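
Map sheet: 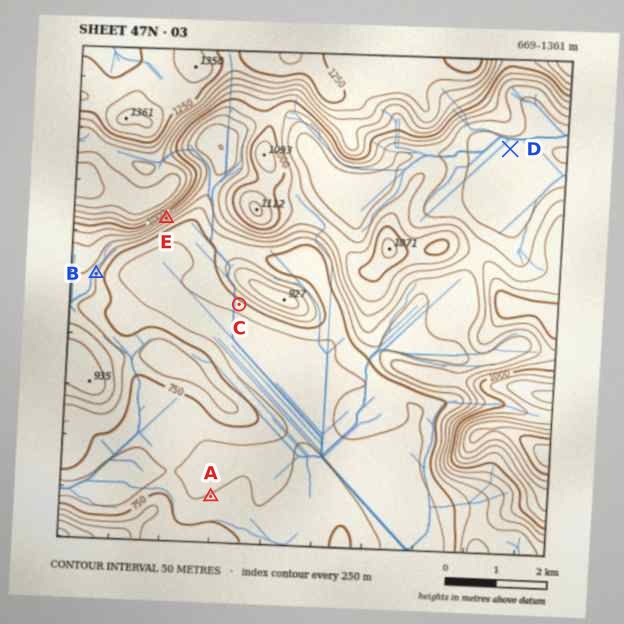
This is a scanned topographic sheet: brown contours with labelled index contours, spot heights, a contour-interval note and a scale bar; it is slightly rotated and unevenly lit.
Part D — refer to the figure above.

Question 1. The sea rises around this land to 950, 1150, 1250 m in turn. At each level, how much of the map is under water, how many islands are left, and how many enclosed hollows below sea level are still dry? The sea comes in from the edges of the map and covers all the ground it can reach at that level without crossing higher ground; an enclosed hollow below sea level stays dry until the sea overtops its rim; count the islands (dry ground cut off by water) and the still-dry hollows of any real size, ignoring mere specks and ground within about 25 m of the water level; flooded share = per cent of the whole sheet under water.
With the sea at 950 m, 72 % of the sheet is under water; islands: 1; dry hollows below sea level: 0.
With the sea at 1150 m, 87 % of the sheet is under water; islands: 0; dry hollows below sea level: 0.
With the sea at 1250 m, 95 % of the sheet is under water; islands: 0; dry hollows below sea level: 0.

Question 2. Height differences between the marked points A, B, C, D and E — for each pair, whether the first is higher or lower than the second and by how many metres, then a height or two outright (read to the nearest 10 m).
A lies lower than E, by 190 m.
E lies higher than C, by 170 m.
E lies higher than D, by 120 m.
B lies higher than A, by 100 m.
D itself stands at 770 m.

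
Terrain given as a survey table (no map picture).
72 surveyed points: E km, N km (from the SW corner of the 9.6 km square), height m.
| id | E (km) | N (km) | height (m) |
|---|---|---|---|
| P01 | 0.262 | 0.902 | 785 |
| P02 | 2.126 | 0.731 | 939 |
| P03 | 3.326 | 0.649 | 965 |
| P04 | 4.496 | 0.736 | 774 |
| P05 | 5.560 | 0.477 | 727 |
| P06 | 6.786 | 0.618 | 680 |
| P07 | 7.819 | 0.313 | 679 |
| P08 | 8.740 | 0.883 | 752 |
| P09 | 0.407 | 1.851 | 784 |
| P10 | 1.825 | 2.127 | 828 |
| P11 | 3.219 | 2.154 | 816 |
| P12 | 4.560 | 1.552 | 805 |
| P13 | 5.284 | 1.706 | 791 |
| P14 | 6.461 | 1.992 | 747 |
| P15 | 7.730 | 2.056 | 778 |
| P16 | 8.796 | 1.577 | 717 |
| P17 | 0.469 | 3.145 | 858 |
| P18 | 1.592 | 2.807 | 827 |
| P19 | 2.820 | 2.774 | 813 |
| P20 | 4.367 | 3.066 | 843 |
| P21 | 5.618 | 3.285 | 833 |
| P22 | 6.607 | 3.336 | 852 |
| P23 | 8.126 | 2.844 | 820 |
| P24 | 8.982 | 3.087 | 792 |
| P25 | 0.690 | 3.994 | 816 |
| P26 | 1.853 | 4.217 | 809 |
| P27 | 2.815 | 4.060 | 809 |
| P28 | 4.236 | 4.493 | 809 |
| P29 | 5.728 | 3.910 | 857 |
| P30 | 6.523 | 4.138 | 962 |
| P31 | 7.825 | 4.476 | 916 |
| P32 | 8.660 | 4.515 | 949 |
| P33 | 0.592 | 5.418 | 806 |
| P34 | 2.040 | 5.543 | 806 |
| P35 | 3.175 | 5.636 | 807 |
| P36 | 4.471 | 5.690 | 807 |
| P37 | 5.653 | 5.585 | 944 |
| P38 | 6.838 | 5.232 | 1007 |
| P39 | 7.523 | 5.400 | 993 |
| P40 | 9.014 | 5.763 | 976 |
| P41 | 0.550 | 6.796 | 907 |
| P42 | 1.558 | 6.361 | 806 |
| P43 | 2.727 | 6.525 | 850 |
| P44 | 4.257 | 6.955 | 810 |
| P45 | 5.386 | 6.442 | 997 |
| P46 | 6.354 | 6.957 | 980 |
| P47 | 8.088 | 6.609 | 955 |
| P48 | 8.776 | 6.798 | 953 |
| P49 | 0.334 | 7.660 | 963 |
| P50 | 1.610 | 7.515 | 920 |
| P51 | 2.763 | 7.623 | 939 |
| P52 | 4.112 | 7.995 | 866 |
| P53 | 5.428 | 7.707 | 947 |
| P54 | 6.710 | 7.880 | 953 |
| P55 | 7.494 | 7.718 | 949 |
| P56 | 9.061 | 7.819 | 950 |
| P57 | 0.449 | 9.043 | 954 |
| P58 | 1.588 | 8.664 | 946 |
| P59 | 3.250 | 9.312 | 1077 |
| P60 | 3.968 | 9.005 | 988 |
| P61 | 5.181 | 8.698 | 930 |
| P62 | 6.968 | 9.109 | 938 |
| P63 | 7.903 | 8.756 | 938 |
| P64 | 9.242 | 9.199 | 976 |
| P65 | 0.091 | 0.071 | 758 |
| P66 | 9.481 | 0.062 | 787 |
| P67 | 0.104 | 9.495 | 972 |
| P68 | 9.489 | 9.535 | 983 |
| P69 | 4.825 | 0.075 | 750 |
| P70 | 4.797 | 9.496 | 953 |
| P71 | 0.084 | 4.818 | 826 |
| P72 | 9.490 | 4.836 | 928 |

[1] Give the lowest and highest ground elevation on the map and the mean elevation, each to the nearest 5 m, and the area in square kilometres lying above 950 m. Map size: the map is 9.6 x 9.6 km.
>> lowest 680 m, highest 1080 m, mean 875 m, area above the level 22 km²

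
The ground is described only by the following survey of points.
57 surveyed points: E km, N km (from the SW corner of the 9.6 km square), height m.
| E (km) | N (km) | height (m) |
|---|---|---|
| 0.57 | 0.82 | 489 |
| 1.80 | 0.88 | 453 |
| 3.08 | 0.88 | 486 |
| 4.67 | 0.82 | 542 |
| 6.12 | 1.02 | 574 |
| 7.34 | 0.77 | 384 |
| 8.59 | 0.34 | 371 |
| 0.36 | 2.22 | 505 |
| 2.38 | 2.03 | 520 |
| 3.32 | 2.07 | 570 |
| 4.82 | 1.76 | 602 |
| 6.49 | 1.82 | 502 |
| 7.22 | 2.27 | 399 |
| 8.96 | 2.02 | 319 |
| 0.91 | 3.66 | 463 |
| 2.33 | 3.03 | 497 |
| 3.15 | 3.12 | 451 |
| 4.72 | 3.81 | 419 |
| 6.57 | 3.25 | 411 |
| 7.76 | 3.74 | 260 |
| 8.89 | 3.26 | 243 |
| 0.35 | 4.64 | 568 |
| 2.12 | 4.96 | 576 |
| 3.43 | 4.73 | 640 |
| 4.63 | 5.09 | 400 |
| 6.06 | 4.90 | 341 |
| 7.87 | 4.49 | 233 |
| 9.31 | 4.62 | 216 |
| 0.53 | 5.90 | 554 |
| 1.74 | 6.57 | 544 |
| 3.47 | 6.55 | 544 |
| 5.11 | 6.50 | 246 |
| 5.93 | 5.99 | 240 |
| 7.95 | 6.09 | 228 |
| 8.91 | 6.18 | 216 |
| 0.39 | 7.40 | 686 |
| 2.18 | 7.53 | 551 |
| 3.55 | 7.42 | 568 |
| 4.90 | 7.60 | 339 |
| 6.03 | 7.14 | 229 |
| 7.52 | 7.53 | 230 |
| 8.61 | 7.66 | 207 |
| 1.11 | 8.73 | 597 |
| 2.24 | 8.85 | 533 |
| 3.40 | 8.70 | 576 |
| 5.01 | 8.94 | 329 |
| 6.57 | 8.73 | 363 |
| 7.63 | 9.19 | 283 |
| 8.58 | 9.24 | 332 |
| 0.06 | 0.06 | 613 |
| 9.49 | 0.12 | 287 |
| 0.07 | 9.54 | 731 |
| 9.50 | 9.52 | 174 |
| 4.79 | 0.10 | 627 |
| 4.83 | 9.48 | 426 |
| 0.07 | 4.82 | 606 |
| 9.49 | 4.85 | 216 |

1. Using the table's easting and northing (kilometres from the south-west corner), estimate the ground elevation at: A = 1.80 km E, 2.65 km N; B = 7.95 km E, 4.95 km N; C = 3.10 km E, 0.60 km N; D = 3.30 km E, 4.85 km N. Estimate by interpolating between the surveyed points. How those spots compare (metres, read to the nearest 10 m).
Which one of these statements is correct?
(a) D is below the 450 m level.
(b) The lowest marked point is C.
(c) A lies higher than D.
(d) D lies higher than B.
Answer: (d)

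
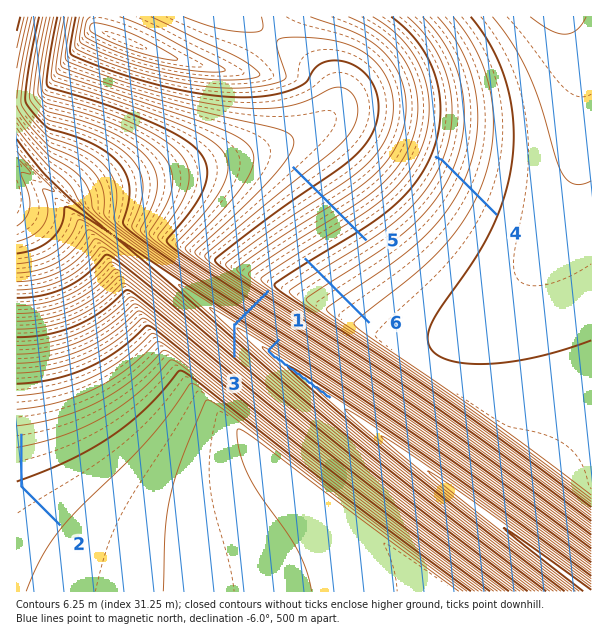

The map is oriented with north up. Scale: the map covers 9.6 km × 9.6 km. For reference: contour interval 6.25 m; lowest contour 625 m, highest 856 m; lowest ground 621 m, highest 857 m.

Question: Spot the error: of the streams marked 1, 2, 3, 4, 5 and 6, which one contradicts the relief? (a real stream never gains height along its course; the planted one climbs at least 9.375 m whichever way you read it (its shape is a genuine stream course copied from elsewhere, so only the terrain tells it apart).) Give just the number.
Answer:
3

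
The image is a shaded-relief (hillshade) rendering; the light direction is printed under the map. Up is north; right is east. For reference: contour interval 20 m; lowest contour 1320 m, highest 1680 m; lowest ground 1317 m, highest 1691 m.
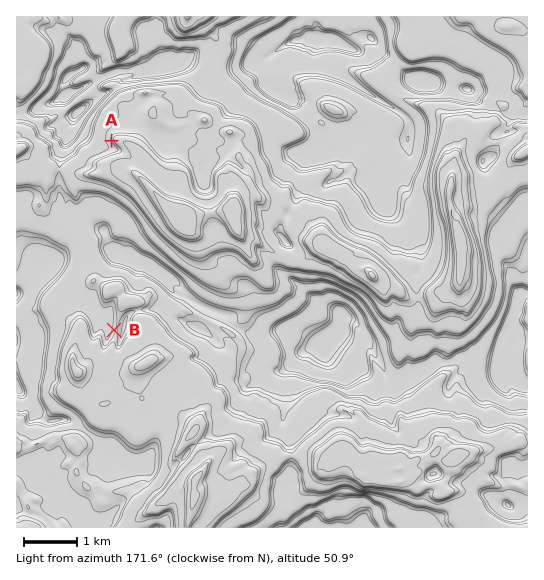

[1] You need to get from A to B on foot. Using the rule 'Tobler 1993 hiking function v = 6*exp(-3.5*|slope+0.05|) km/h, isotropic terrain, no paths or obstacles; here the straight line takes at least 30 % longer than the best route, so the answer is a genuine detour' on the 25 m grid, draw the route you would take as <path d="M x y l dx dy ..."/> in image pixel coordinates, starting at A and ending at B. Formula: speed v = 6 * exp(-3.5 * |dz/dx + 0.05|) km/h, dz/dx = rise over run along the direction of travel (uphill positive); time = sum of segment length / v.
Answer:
<path d="M111 141l-1 2-3 2-10 10-3 2-3 2-2 3-2 3-6 6-2 3 0 28 2 3 0 8 1 2 0 40 4 8 0 19 3 5 5 6 8 16 9 9 3 5 0 7"/>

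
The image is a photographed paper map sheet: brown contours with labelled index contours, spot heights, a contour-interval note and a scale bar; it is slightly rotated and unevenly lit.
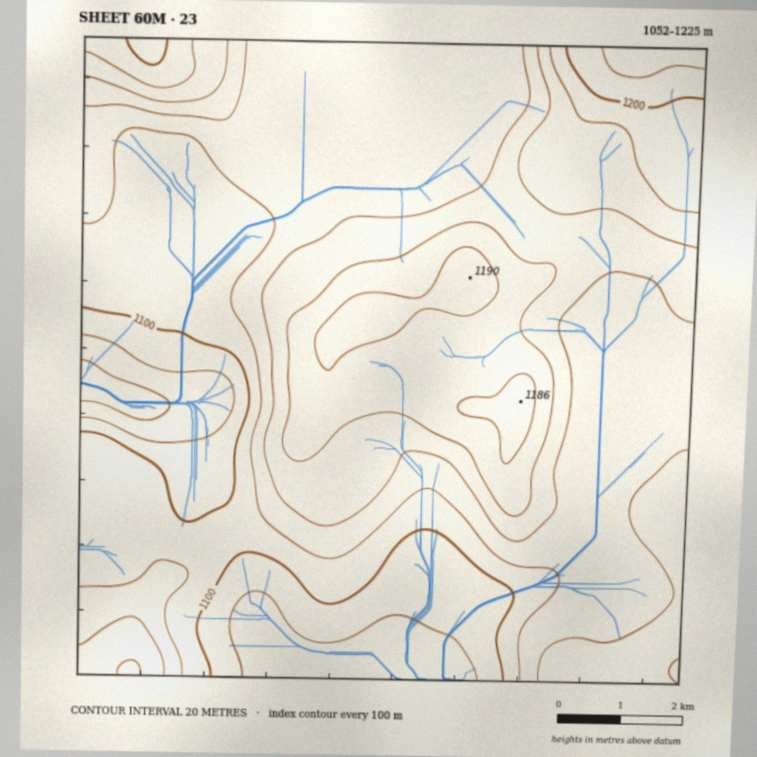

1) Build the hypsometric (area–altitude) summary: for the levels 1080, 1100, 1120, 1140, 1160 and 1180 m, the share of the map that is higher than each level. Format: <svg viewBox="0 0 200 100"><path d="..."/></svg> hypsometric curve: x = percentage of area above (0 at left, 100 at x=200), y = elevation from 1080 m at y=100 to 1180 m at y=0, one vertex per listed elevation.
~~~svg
<svg viewBox="0 0 200 100"><path d="M187 100l-17-20-33-20-59-20-34-20-28-20"/></svg>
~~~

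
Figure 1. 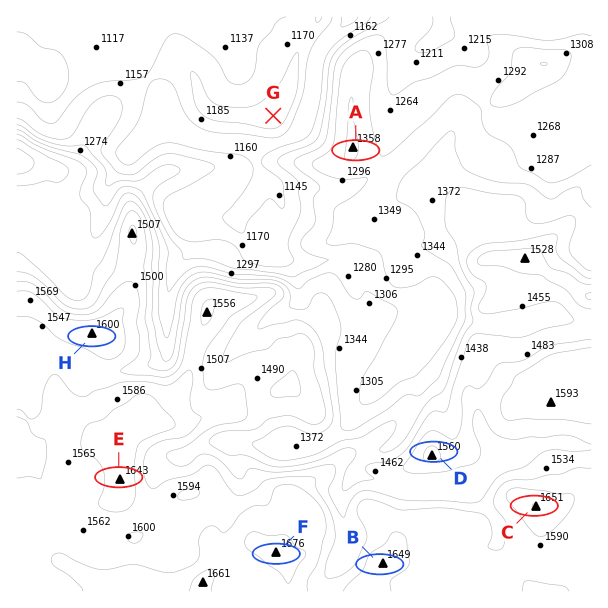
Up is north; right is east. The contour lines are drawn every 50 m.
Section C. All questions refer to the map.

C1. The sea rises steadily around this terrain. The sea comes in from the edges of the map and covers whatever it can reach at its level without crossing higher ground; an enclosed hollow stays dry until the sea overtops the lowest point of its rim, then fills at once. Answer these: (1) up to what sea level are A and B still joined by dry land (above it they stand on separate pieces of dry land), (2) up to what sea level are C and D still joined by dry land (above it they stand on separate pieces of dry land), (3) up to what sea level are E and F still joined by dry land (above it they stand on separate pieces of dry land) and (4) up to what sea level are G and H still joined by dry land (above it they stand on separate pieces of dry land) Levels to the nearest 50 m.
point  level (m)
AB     1300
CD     1500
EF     1600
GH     1150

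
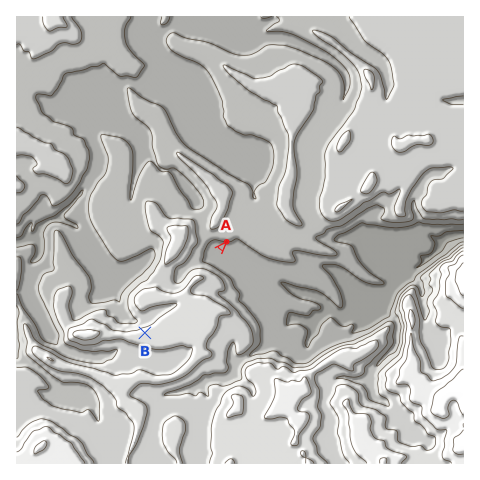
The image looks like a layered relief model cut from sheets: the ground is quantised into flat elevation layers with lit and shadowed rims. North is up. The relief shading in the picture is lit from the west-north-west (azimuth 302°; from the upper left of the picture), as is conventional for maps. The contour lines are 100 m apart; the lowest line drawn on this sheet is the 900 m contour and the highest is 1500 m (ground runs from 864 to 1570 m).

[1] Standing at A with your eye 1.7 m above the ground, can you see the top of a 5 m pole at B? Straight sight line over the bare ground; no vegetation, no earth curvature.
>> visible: false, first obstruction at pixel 204 267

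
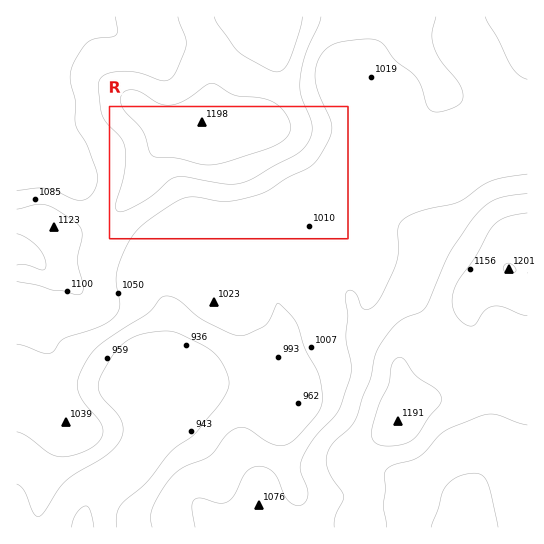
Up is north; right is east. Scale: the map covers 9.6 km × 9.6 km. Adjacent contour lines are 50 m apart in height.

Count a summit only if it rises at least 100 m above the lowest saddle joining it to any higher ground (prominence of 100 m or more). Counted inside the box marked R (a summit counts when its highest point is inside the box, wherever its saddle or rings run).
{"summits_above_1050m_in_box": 1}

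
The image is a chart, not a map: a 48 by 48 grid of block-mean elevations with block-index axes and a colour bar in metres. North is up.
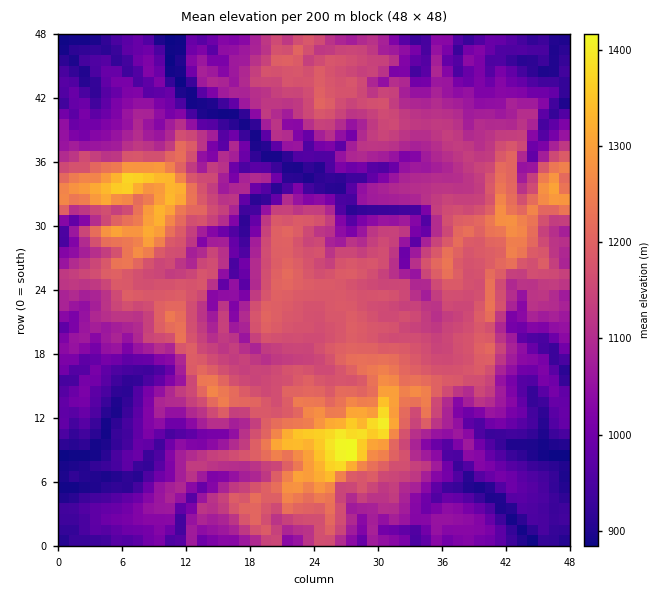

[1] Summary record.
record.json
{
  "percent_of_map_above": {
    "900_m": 96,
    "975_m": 80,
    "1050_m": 63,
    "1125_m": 43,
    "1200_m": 14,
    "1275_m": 5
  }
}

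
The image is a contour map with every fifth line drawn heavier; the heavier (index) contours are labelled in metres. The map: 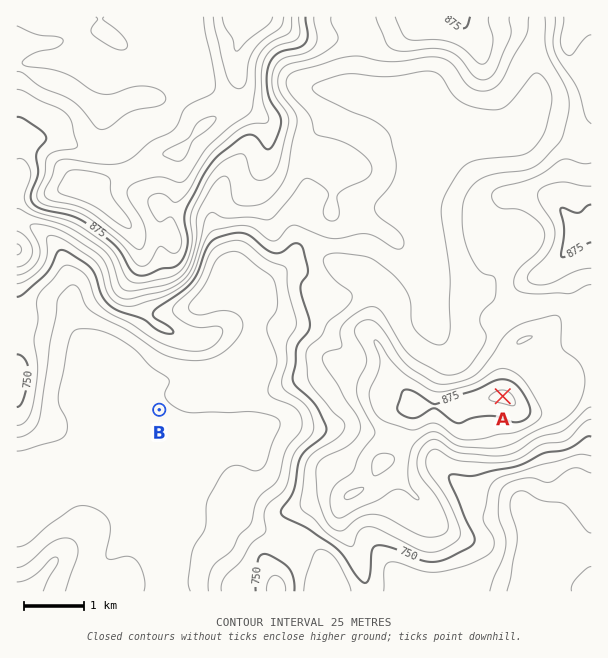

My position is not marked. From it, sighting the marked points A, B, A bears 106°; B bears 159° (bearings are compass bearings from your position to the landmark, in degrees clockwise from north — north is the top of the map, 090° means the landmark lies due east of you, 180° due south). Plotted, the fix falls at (111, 284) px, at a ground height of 800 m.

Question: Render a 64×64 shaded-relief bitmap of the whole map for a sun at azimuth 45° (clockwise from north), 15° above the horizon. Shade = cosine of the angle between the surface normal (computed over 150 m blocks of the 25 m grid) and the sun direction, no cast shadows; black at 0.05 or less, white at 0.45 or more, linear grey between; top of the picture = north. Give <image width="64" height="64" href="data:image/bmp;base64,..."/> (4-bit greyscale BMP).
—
<image width="64" height="64" href="data:image/bmp;base64,Qk12CAAAAAAAAHYAAAAoAAAAQAAAAEAAAAABAAQAAAAAAAAIAAATCwAAEwsAABAAAAAAAAAAAAAAABEREQAiIiIAMzMzAERERABVVVUAZmZmAHd3dwCIiIgAmZmZAKqqqgC7u7sAzMzMAN3d3QDu7u4A////AJmZmZiIiImqhmZlZ4dVi8uoh1RpqYh3d3d4mZmYh3eImYiZmZiImaqHZmZnh2aLy5mHQ2mph2ZmZ3iZmpiHd4iZiImZmZmZqodmZ3iHZ6u6mXUkeqhlRFVneImqmIiIiJiImZmZiJmph2Z3iIdoq6mYYyWallMzRWZ3iaqYiId3iIiaqZmImZmHZ3iId3mqmIcxJpl1MjRWZ3eKqpiIh3eIiJqpmZiZmYd3iId3iZiIdBFIl1QzRWZ4mau7mYh2ZoiImZmZmZmZh3d3d3iId2ZSEmiGRERWZ5u7vMupiHZmiIiJmZmZmZmHd3d4iGZVVDITZ2VEVmZ5zcu7u6iHZmaIiIiJmpmZmId3d4iHVWZUQzRmVVVmZ5vduqu6l3ZlZoiIiJmZmYiId3d3iHdmd2VURWZmZmZ4vdyZq7mGZWZnmYiIiZmIiIh3d3iId3iIZVVVd3d3d4ve2omqqGVWZ3eYiIiIiIiIiId4iHeIiIdUVmeIiId4re24iJmGVVZ3d4iIiIiIiIiId4iIiIiYdkRWeIiHd4nN24d3dlVFZ3d2iIiIiIiIiId3iIiImZh1RFZ4h3d4ms24ZVVUNEVmdmZ3d3eIiIiId3iIiIiZh2VFZ4iHZ4mry4UzMzM0VmVVVWd3d4iIiIiHiIiIiIiHZmZ4mYd4mqqpYxEiM0VmVUVVZnd4iIiIiIiIiHiIiId3eIiZiHiZmIdAATRFVmZUVmdneIiIiIiIh3d3d4iIh3d3d3d3ZndmZTAUVmZVZVRXiHiZmZiIiIiHd3d3d4h3d2ZUVWVERERVMkZ3ZVVWZmeIiaqZiIiIiHd3d3d3d3ZmVDM0VCI0VWZVZ3ZVRXmYd4iaupmIiIiHd3d3d3d3ZlVCIjRDI1ZniId3dlVYvLmIiKq6mIiIiId3d3d3eId2VDISRVRFd3iruqmYd4vduYiZq7qYiIiId3iHiIiJiHZUMjRWVVZ3is3cu7qZveyoeJmru5mIiIh3h3d4iIiIh2VEVWZmZ3es7ty7qZrN25h4qrvLmYiIiHd3ZmZ3eIiHZVVVVnd2ec7ty6mYmru5iHmqvMupiIiHd2VVVVZ3d3ZVRFVoiGVq3su6mIeImZiIiam7uqmIiHdlQzM0Vnd3dlRFZ4mGRHztuqmId3d3d3iZmKqqqYiHdlMiNFZ3iId2VVZ4iGRFreypmId3d3d3eJmImZqph3ZUMRNXiamZmHZmd3d2VFjO2pmIh2ZneIiZmIiJmqmHZDIRNpvMuqqph3d2Zndni925iIh3ZniJmqqYiImqqHZDEBRprMuqqqmId1RWiIiry6mIh3dmeImZmZiIiaqYdTEAJWeJqZmZmIh2RFeIiJq6mIiHd3eIh4iIiIiJmZh1MAE0RFZ4iIiIiHVEaId3iamYiIh3d3dmZmZ3iHiIiGQgAjMzRWiIiIiIZEV4dmZ4mZmIiHdnd2VERWd4ZniIYyESIjRFaKmIiIdUV3dVZ4iZmIiIdmd3ZVVWZ3dWiJdCERESRVWKuoiIdURnZVZ4mZmIiId2ZndmZ3d3ZnialjEQABNnZpzbiIdTNWZVaJmZmIiIh2Zmd3eIh3d2msuUIQAABIhnrdqHZCI1ZlaJmZmIiIiHZWZ3eIh3d3fN23IQAAAWmXfO2WVCEkd2ZniIh3eIiIdlZ3d3h2ZneO7HMAAAADiped/ZVDITaHVVVnd3eIiIh2Vnd3d3ZFaIymIAAAADe8qK38hUMjR4dVVWeIiIiIiGZmd3d3ZTR4hjAAAAADe8yorNuFRERXh2ZmiJmIiIiHZmZ3d3dTNYmCAAAAAUesy5iauoZVVWeHd3eJmYiIiId2Znd3dlNHmYIQEiIkery5h3iqh2VmeIh3eImIiIiIiHdnd3d2VXmZkzNFVWiaqYd2Z5qXZmd4iId3iHd4iIiId3d4iId4mqmlVFZ3mqqYdmVXmpdmZ3iZh3d3d4iIiIiHeImamZmZqqZDRom8u5h2ZVeamGZmeJqHZmd4mZiIiIiImqq6qZmqpDNXrMzLqYdmaJmXZmZoqpdmeJqqmIiIiIiZqqqYiaqVVXm7uqmYh3d4mYdmZmiql3iau7qYiIiIiImZmYiJmYd3iZh3eIiIiYiIh3dlaKuYiau7qZiIiIiIiIiIiIiHeHd3dmZ3iIiZmIiHd2Voq6mau6mZiIiIiIiIiIiHd2d3dmZmVmeIiIiHeIh2VWm7qqqpmZmIiIiIiIiIiId2Z3dmZmVVZ3d3d3d4iIdmi93LqpmZmIiIiIiIiIiIh3ZmdmZVRFaIh2Znd4mZiIm9/tuqmZiIiIiIiHd3eIiIdlZlVERFeJmId4iIiZiIm9/+26mYiIiIiIiHZmZ4iIh2RWRERWeamZmZmYiIh2eb7/25mIiIiIiIiHZUVniIh2Q1ZFVnmamIiZmYiIh1Vpzu2ph3iIh3d4iIdUNGiIiHUzV2eJmZmIiIiIiIiGRHrdyoZmd3dmZmd3ZUM0eZmIZCN4iImZiIiIiIiIiIZEesyoVFVmZlVVVVVUMjWJmYdSJImIiIiIh3eIiIiIdTV5qoZEVmZmVVVEREMiRpqZh0ImiYiIiIh3d4iIiIh1RXiYZEV4h3dmZUREMzNYmpmHQjaImYiIh3d5mIiIiHRFd3dlabupiHdlVVVERXmqqZdTR4iZiIiIeJmIiIiIZDVnd3is3KmYd2VVZmZniqqqmGRGiIiIiIiImYiIiIhkNGd3is3cqYh2ZVZndmeaqqqoZEaI"/>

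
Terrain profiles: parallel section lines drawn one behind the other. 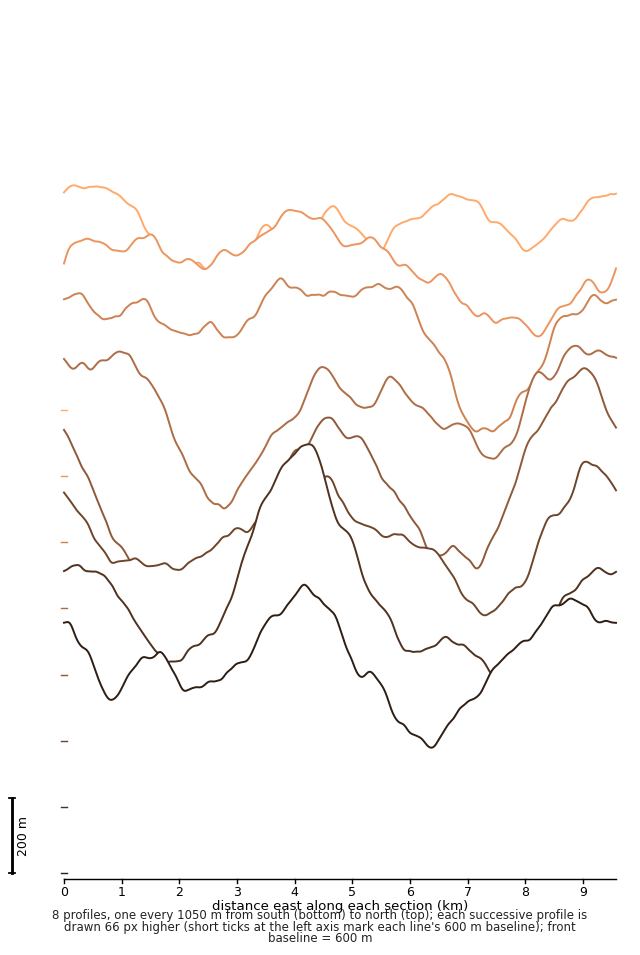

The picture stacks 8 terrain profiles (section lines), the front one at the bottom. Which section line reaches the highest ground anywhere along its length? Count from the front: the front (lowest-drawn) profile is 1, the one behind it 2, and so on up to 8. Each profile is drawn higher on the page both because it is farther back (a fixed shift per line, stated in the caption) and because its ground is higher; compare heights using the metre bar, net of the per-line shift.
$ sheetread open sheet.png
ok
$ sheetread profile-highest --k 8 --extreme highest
2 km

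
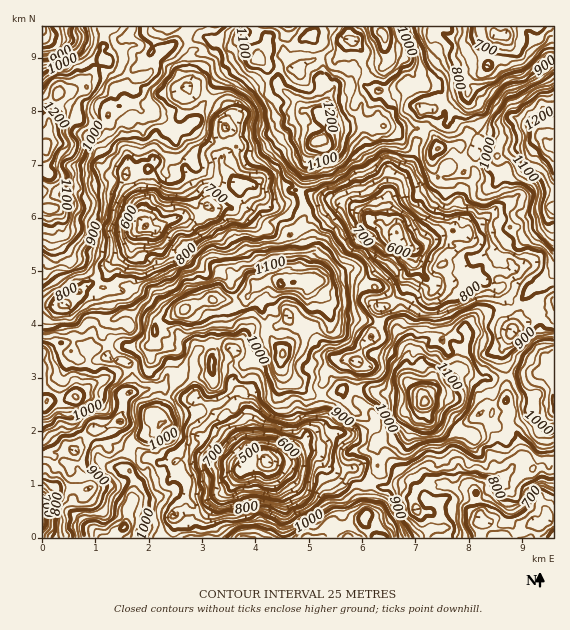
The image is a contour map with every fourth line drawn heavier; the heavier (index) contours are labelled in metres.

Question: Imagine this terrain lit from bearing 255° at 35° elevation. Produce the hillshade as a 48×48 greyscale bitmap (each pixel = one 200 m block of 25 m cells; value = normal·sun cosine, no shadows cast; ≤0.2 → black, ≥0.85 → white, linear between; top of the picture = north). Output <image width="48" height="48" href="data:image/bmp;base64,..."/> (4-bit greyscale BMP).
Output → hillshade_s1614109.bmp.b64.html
<image width="48" height="48" href="data:image/bmp;base64,Qk32BAAAAAAAAHYAAAAoAAAAMAAAADAAAAABAAQAAAAAAIAEAAATCwAAEwsAABAAAAAAAAAAAAAAABEREQAiIiIAMzMzAERERABVVVUAZmZmAHd3dwCIiIgAmZmZAKqqqgC7u7sAzMzMAN3d3QDu7u4A////AN3uyIdFZnh3mnVDWZiHm7cgFHdSR5qYmv/siKlkRHh3h2ZSSZmpq4QQFpcyWbqHif/Iect0RHljRmdCWJqomnIAKahDast2eP6onNyERXYgNnYzaaunmWMRapdVi8tkecy5rdyURnUgJWVFms2pqHZUaId2nMpkeru5vdyERnUQEldorO2quqhld4mYrLqXiruazblUZ3QAEmd5zf2ru8l3eJmaqYmZmpmLyphmiHUiM1Z77+zNy7mZdpmbqIiKuneLuJmZh2VEM0ac3dzNy7mrhoiclpiLymeJmZrMlkNWRGiry6zLvcrNuXaKhXisymeGaYrtpyJmZ3mruIrM3bvuy3NHZ3i8zFeWZ2rtlSRmeIrduHi92o3+21JEaYjNzWiXVEnLhDV5iIvtmZmsqL3u60NTSHnczWiXQzerl2arhpzdqZiqibvO6UNCSHnczWeYZVabmZerZZveuGWJd4rep1Q0Z3ncu0Z3d2ariJiqZ6repVZmVYzsh2RWZWncqjRoh3nNh4eqZ6velFVVab3rl0V2NGnMuiSJh5vMmGWKZ63tlEVneavMlUaHRHm8qWeIiKmsp2aJib3ahmeYVHvchmioVEerl3d4h4i+uJmImZu5d4q3M3rKdnipU0arl2aKl4nOy7mImIqoebulJFeXVmipVGiqh1aamJmszMl4iJmXe8uUESaYVWmYh3iZh2eamZisuqmZdpmIm7l0AWh2VHmal3mpd3ZpqYmqmKqIZ7uaqZhSBIcjVYu6mJq6mXd3d4h3iamJmbqamIcwJUMTWLy5mqmqq5mFNGZYmaq7mIiZh2UiQxEiW9qaqqmrzal0MzRpibzKd4mIZmUyIQASfNqqmqq6zphkMhJXi7qoeZd3eIcxAAAmvduprMy7zZhjEAA2nKiZqXaKqZYxABNq7cuqzcu97phCIAA4u6qpqHm6qYUyADic7cqrzcvN7oYiMQBIu6uoqququoQzI3mt7cqau7zN/3UiIRJJy6qJupqsy4Q1Z4i+7MubyYq+/nUyIjRozKh5qInO25ZneHet3duay4it7nQRJEaJu4d4d5vf7bhmV3ec3tqZrKq83kISJFeaqoiGabvO/8llRWaM7riprKvdzTMyJWeZq5h1e8ze/9qFRFWczbiYnLvdzUQxJmeZq5dmib7+3+xzJWeZnMh3jMzd3FMiRmipmpdkac/93ttjNomGapZ4i8zuyVM1VXiYiZhSSd/+3LqERolkV2aZm93cqGRVNYiZhmhjSc/+3LtzNodDRoiHi93KmXdlRomIZFeHaM/+y6lSRnZTR5lVjNyqmKl2VXiFRWiqmt/sqHh1VWd2eIY2q8uamLl3ZGmXQ1m8vN3bhoqWVWh3iHQ1iamJmaiId3eIU1m93My5Zqp1d5p2dlQ0aKmJqoiZmXV4dXiszdyWZ5l3iKuFQ0RFaJibu4m7ynZ3iGerzcqGeZl2eMyEIUVVZ3ebuqze63d2eHirvLmHiahUa+xhAUdUVWm6qs3u64ZUZ4mprLmHebhlfOswAldkRXrKmg=="/>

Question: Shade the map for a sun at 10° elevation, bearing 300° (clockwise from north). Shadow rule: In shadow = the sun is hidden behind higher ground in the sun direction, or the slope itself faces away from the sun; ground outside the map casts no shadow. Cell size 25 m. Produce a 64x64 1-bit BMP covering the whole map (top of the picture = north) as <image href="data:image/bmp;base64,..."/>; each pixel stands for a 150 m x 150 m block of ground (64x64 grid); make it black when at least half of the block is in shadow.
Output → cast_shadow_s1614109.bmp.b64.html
<image width="64" height="64" href="data:image/bmp;base64,Qk0+AgAAAAAAAD4AAAAoAAAAQAAAAEAAAAABAAEAAAAAAAACAAATCwAAEwsAAAIAAAAAAAAA////AAAAAAAAPwAABh+fAAAfgAAAHx8GAB/AAAB/Hx8AH9wAAD4PHwAPnwAAHgwfAAQ/gAAOBh8ABD/8AA8eH0AFH/wAH/8HABg//gAX//4AGH/+Agf//AAP//4AB//5+Af//gAD//n/A//94AP/8f/h//vwAP/g/+D/6/gB/8D/4M7n+AD/wE/gw+FwAP/AB/D3wQAA/+AD8PfDYAB+QADnY4DwAA7AwEOjA/AABgBgA7MD/wAGAOED8gP/gAeAcQFzgf/AB8AAAH/Aj+CH4AACv8AH4APgAAD/4AfgA+AAAD3mD/AC4IAAP28H8AAA8AADJ2fwAAH8AAAXf/mAAf8AAAM/mAAAf8AAAB/MAAB//gAACMwAAC/+AAAIwAAAP/8AAAwAAAg//4AAD/gAAB//gAAP/gAAH//gAAf/AAB///AAA/+YAH//8AA//50AP//4AD//kcAf//wAf/8Q4H//eAB//wBwf/58AH/+CEB//h4wf/4EAH/+RgA//mAAf/5/AH/+cAB//n8AD/4kAD/+f4AP/wQAP/QfAA++AAB/1h8ADxQAADfzDwAODgAAF+IHAA4PAAA/4+cADg8IAA/v8wAPA7wAA+/wAAXf/gAB5/AAAR/+AABz8AMAH/4AAFHgARgP8AAAFeAEHA/4AACAwAAOH94AAOAAAC4fnwAAfAAADh+OgA=="/>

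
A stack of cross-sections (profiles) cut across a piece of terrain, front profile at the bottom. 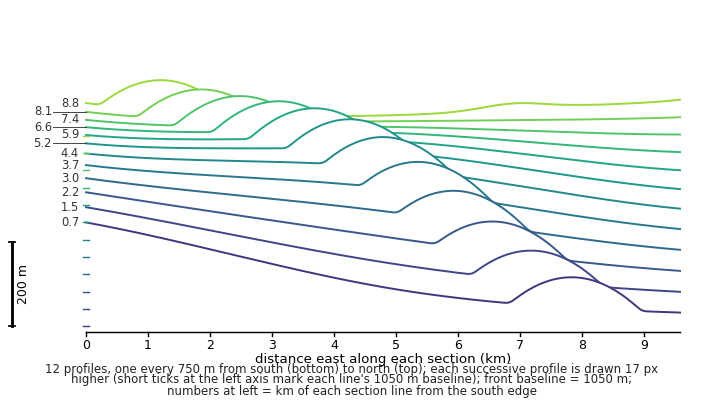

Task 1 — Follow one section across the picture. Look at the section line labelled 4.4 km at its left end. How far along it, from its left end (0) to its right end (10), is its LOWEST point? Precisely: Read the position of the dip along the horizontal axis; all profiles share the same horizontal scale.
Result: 10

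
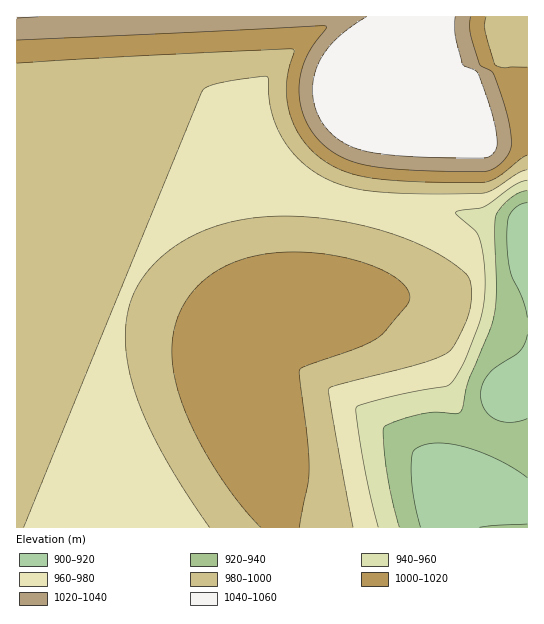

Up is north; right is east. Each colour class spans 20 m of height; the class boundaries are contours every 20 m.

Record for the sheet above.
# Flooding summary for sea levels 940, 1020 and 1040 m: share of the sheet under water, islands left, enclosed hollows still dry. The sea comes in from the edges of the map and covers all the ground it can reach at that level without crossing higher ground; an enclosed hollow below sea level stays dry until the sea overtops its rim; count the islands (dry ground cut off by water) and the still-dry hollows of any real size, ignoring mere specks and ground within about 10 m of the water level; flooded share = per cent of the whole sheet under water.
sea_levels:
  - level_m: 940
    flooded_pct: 9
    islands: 0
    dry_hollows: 0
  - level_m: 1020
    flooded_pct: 88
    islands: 0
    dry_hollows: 0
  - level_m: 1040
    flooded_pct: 92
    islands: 0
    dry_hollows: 0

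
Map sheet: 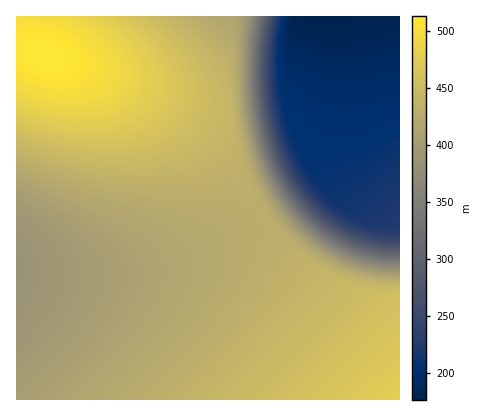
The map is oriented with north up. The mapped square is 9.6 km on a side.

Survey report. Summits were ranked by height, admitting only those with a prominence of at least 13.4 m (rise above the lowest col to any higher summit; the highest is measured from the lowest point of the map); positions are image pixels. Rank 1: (44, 56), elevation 513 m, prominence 337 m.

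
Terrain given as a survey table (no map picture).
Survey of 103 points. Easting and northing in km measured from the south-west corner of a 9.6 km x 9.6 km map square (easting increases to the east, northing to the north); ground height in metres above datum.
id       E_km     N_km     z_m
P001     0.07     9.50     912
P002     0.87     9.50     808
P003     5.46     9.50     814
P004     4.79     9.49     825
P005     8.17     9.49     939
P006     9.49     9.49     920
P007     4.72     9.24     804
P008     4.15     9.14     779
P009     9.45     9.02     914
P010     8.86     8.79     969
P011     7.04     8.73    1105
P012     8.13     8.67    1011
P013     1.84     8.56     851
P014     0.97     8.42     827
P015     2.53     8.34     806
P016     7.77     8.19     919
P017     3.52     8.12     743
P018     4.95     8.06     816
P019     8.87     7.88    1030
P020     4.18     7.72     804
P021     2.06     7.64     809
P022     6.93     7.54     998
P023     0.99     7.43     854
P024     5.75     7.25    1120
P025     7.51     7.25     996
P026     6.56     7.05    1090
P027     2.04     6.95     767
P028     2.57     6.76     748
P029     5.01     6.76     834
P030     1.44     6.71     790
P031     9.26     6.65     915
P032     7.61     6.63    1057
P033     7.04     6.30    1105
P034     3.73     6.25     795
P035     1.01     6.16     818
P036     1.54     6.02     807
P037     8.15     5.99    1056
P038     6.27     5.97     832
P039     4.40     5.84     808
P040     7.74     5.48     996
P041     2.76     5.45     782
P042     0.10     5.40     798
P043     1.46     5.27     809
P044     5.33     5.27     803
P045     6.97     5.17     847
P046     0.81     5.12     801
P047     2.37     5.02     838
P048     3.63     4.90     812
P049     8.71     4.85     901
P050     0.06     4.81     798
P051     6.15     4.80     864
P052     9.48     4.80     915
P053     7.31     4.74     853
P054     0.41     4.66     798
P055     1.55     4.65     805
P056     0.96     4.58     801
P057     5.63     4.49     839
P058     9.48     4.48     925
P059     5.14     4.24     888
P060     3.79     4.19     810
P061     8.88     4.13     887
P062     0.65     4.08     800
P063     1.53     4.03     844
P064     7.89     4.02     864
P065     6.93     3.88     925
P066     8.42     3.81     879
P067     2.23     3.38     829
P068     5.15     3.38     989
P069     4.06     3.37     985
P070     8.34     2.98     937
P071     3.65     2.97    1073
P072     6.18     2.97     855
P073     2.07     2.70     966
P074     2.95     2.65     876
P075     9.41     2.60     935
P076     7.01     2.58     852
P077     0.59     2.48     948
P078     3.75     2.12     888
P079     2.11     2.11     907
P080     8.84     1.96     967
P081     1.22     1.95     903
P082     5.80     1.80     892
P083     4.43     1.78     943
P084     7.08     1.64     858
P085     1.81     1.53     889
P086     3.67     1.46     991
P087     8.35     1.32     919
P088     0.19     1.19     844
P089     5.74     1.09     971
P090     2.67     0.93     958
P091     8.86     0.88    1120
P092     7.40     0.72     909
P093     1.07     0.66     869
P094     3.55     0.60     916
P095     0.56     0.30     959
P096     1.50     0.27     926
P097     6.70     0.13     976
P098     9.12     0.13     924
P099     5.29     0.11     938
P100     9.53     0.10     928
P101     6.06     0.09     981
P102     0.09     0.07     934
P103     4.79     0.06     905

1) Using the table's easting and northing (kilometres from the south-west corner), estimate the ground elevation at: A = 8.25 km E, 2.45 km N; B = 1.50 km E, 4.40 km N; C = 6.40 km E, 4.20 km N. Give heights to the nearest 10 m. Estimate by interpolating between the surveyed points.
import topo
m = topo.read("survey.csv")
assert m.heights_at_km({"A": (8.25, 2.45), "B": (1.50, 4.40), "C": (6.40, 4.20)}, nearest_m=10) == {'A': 930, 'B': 810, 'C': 930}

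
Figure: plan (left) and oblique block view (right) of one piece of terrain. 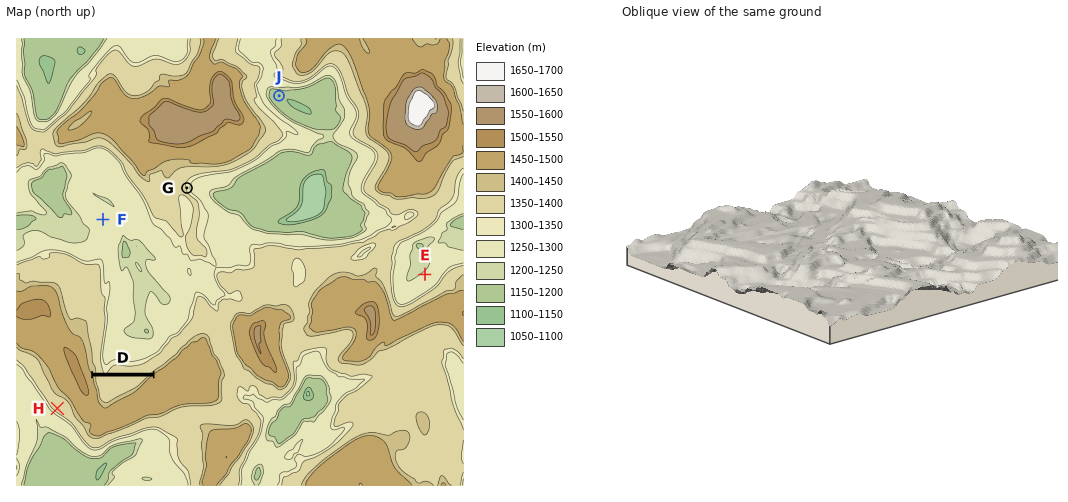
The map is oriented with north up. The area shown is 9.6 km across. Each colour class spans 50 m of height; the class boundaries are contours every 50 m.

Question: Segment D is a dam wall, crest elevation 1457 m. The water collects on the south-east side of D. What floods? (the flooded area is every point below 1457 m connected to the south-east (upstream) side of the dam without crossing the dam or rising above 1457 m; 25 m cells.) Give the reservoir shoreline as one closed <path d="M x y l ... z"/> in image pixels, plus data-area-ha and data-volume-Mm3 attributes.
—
<path d="M150 376l-56 0-1 7 3 7 0 7 3 7 5 5 6-2 6-5 17-8 17-18z" data-area-ha="52" data-volume-Mm3="31.22"/>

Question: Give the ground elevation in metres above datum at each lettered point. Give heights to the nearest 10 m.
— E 1270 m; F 1280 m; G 1330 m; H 1380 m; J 1170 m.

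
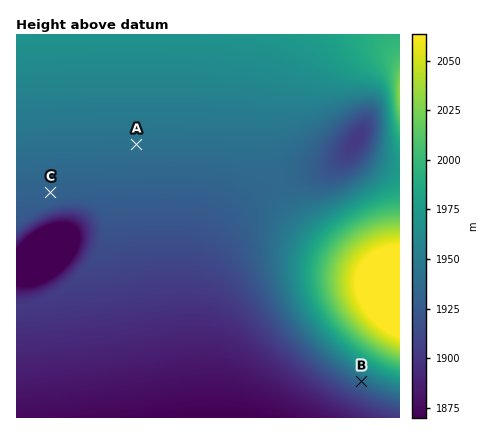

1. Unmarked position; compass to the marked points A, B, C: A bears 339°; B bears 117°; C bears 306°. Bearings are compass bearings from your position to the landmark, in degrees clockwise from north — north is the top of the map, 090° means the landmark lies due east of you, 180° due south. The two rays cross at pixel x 195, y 297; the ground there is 1900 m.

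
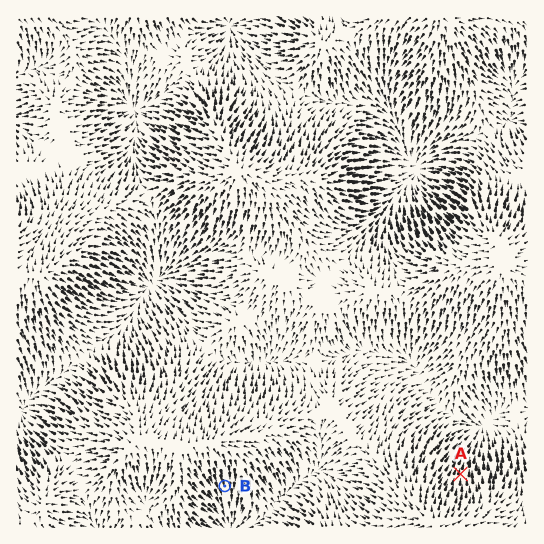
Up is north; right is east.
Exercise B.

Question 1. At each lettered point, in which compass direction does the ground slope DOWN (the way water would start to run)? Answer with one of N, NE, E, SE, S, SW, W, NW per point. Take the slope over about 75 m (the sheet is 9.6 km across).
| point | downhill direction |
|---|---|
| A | N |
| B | S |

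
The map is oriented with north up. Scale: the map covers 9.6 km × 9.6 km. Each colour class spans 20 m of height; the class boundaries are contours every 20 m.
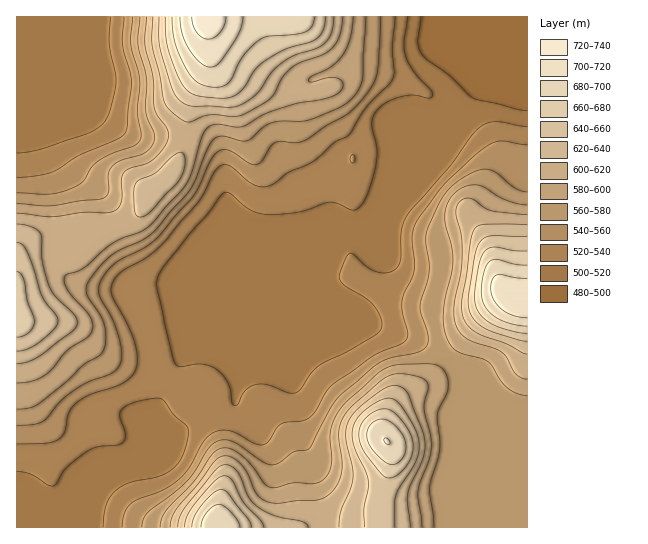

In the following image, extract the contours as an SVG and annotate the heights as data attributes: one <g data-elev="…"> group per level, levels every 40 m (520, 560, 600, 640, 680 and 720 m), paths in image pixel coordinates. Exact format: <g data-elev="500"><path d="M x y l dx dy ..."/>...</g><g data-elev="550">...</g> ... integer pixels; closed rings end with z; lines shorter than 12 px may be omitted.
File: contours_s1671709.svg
<g data-elev="520"><path d="M17 471l13 3 17 11 7 1 13-19 20-16 10-4 20-2 6-3 2-8-5-19 0-4 4-4 17-6 14-3 7 1 12 16 12 10 2 4-1 12-5 16-7 9-10 8-11 4-24 4-15 9-5 6-4 8-3 22"/><path d="M527 127l-33-5-9 2-10 7-25 35-44 51-5 14-1 30-2 5-4 4-8 3-9-1-10-5-14-13-3-1-3 2-7 18 0 8 5 5 20 11 9 9 7 12 0 11-8 8-55 29-7 7-13 19-8 1-21-8-12-1-11 6-8 14-4 1-2-3-1-11-3-8-5-8-6-6-7-3-8-2-21 3-4-2-4-7-7-29-9-40 0-10 9-16 43-50 13-19 3-2 4 1 21 17 8 3 9 2 32-3 31-10 7 1 17 7 4-2 5-6 8-17 5-24 1-14-5-22 3-12 10-10 13-6 15-2 16 3 4-3-2-5-18-20-7-13-2-14 3-26"/><path d="M110 17l-1 28 7 37-5 25-6 14-8 8-11 5-45 15-24 4"/></g><g data-elev="560"><path d="M17 425l16 0 9-3 5-4 14-17 12-10 14-9 23-8 8-6 4-10-1-13-8-24-14-26-1-6 2-7 7-11 8-8 31-16 15-13 33-39 16-34 7-9 5-2 7 0 20 13 8 1 5-3 8-14 4-4 7-2 16 2 8-2 21-15 20-11 13-12 12-16 6-12 4-58"/><path d="M527 192l-11-3-19-16-10-4-6 1-8 2-20 13-13 17-14 33 3 36-9 36 8 28 0 7-2 5-9 6-30 6-13 7-39 35-25 47-4 2-12 2-16 11-7 2-6-2-34-22-8-1-8 2-8 8-12 20-9 12-40 32-3 7-1 6"/><path d="M133 17l-2 28 9 36-3 29 4 24-2 7-5 5-21 7-14 8-8 6-9 15-11 7-21 5-33-1"/></g><g data-elev="600"><path d="M422 527l-4-37 11-31 2-12 0-12-7-26 4-23-2-5-4-3-23-4-9 1-9 6-28 24-9 12-4 8-1 9 3 28-1 12-5 12-9 10-12 4-18 1-19 2-11-1-10-8-10-21-6-9-10-7-8-1-9 6-16 22-20 23-6 10-2 10"/><path d="M17 383l14-2 14-6 8-7 14-18 23-16 3-7-2-8-5-8-19-21-2-7 0-6 2-3 11-3 7-4 29-25 28-11 11-8 34-41 5-12 10-33 5-9 10-4 18 3 7 0 29-16 27-8 29-5 13-7 3-4 0-4-5-5-9 0-18 4-2-1 0-2 4-4 18-9 11-10 8-17 3-22"/><path d="M527 215l-36-4-21-13-7 1-5 4-2 11 5 23 1 22-8 52 2 14 7 10 10 7 28 9 5 6 10 17 6 4 5 1"/><path d="M146 17l-1 26 8 34 1 30 3 7 9 12 2 7 0 6-4 8-14 15-20 6-6 5-3 6 0 23-2 5-5 4-8 2-24-1-29 5-36-4"/></g><g data-elev="640"><path d="M264 527l-3-6-19-20-10-20-3-4-4-1-6 1-5 5-20 23-7 12-2 10"/><path d="M394 527l2-32 19-33 3-8 1-9-3-15-11-19-8-10-8-3-11 3-13 9-8 9-4 10-1 8 2 9 12 25 2 10 0 8-4 20 1 18"/><path d="M17 351l10-2 12-7 15-13 4-8-2-6-14-20-9-28-7-18-4-5-5-2"/><path d="M527 237l-34-1-7 1-5 4-6 14-7 47 3 14 11 11 15 6 30 8"/><path d="M159 17l0 20 1 12 11 38 6 10 6 6 7 3 39 1 12-2 13-8 6-7 12-19 14-11 11-6 20-6 7-5 7-10 3-16"/></g><g data-elev="680"><path d="M240 527l-2-6-5-7-8-7-6-3-5 2-7 6-4 7-2 8"/><path d="M387 463l7 1 7-4 4-7 1-10-4-9-8-9-8-5-7-1-5 3-4 4-3 5 0 7 6 12z"/><path d="M527 265l-13-1-16-5-7 1-4 4-2 6-4 21 3 14 9 10 16 8 18 3"/><path d="M172 17l3 26 12 28 6 7 6 5 16 4 8-1 6-4 14-25 16-17 10-4 25-2 11-2 7-6 2-9"/></g><g data-elev="720"><path d="M192 17l1 8 4 7 5 5 7 2 6-2 6-5 3-7 2-8"/></g>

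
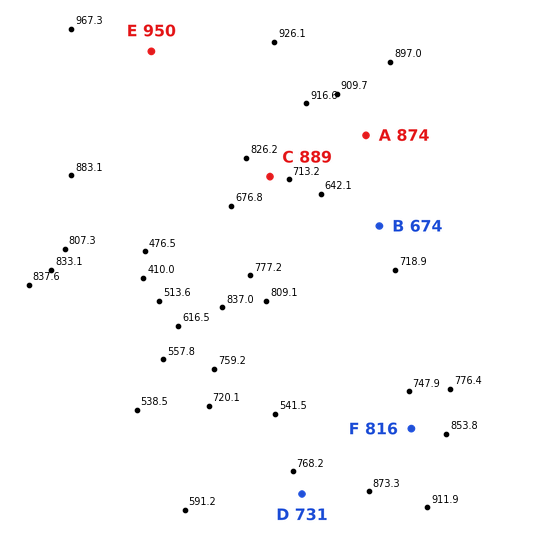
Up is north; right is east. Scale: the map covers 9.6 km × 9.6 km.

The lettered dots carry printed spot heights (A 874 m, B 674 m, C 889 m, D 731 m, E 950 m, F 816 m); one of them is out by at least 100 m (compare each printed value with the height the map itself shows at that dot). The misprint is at C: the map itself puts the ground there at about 739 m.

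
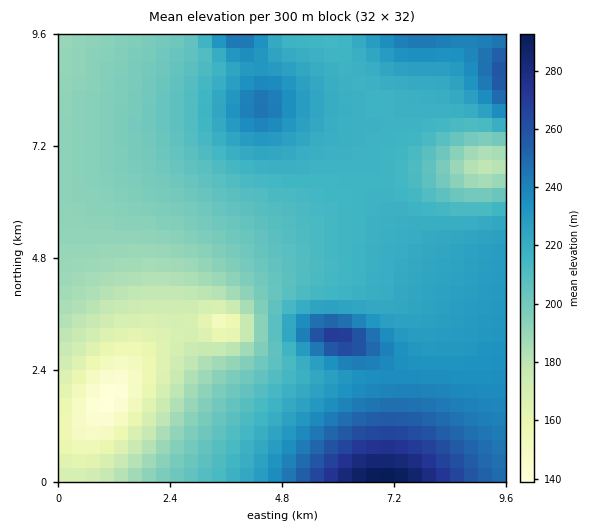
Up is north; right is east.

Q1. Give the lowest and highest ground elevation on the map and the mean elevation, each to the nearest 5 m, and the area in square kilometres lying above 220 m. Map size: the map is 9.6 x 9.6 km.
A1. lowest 140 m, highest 295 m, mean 210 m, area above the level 32.9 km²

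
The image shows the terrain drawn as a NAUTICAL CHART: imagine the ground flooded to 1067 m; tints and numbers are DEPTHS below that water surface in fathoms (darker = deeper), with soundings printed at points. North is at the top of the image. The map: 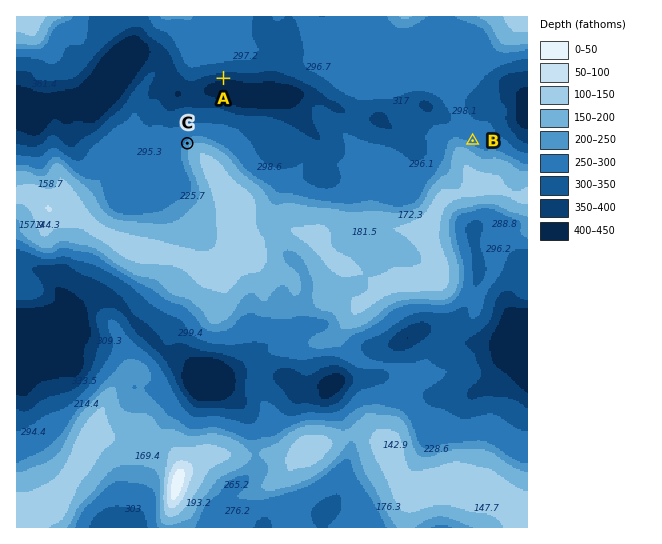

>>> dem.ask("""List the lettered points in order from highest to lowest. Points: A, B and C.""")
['C', 'B', 'A']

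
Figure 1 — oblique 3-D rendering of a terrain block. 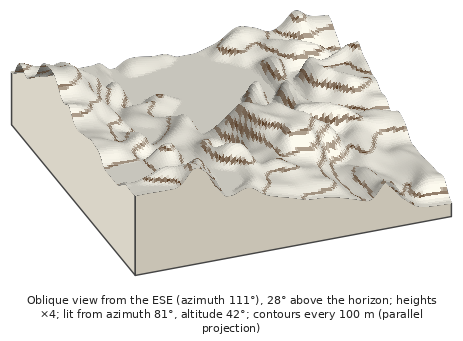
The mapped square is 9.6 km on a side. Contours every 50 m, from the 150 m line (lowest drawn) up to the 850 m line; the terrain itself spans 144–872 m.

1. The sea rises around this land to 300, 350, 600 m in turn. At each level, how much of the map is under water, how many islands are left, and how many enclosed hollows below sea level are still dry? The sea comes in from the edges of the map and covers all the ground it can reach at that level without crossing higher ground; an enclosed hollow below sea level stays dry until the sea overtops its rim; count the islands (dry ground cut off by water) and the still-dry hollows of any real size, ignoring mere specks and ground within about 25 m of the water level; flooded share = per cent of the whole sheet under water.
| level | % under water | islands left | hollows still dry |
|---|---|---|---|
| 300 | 9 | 0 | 0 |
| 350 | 32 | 0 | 0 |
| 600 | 83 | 2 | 0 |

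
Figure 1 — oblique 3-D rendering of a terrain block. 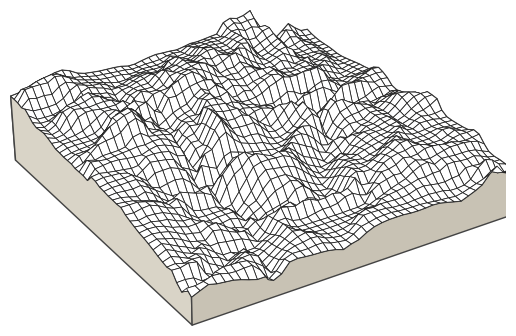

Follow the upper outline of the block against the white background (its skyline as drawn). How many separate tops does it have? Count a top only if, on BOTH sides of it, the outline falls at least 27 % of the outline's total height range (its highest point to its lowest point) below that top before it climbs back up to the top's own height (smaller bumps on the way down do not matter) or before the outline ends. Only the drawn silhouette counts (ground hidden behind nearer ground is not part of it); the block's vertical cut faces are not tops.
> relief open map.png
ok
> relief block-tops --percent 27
1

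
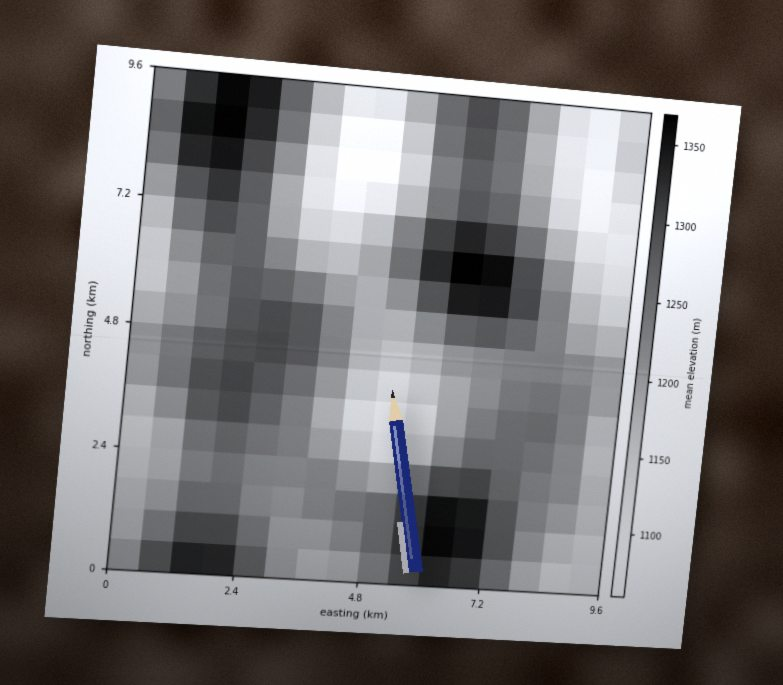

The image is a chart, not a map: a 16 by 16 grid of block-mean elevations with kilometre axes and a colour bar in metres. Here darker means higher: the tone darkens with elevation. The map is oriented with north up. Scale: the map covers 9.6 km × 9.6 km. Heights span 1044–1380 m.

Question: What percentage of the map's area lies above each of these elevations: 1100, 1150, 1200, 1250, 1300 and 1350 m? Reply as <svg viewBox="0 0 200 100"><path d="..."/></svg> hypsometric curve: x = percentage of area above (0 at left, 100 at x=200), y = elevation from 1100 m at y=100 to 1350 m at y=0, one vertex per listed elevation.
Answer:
<svg viewBox="0 0 200 100"><path d="M193 100l-30-20-43-20-55-20-41-20-18-20"/></svg>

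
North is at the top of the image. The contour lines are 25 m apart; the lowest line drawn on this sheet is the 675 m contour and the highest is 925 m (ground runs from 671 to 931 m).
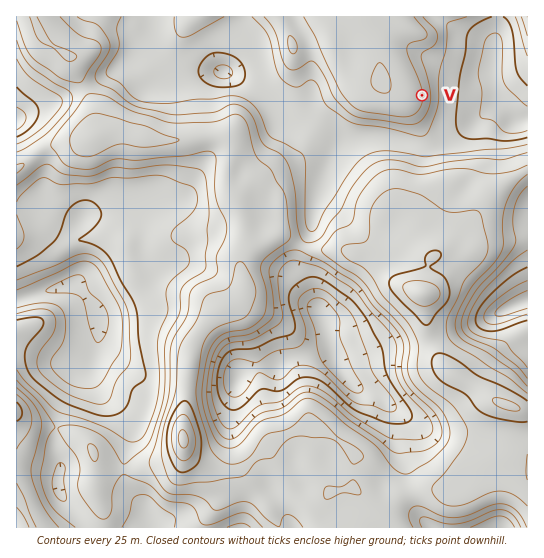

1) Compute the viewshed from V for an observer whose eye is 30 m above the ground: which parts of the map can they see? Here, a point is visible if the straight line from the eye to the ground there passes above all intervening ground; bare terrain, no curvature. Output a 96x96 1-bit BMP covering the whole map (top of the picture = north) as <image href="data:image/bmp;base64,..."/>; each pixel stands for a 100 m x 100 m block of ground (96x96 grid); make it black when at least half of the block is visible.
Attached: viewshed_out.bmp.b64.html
<image width="96" height="96" href="data:image/bmp;base64,Qk2+BAAAAAAAAD4AAAAoAAAAYAAAAGAAAAABAAEAAAAAAIAEAAATCwAAEwsAAAIAAAAAAAAA////AAAAAAAAAAAAAAAAAAAAAAAAAAAAAAAAAAAAAAAAAAAAAAAAAAAAAAAAAAAAAAAAAAAAAAAAAAAAAAAAAAAAAAAAAAAAAAAAAAAAAAAAAAAAAAAAAAAAAAAAAAAAAAAAAAAAAAAAAAAAAAAAAAAAAACAAAAAAAAAAAAAAACAAAAAB4AAAAAAAACAAAAAH/AAAAAAAACAAAAAP/AAAAAAAADAAAAAf/gAAAAAAADAAAAA/hgAAAAAAADgAAAA/AwAAAAAAABgAAAB/AeAAAAAAABgAAAB/AMAAAAAAABwAAAB+AAIAAAAAABwAAAD+AAEAAAAAADwAAAD+AAGAAAAAADgAAAD+AAAAAAAAADgAAAD+AAAAAAAAAPAAAAD8AAAAAAAAD+AAAAB4AAAAAAAAP8AAAAB4AAAAAAAAf4AAAAAwAAAAAAAA/gAAAAAwAAAAAAAB8AAAAAAwAAAAAAAHAAAAAAAwAAAAAAAEAAAAAAAwAAAAAAAAAAAAAAAwAAAAAAAAAAAAAAAwAAAAAAAAAAAAAAAwAAAAAAAAAAAAAAAAAAAAAAAAAAAAAAAAAAAAAAAAAAAAAAAAAAAAAAAAAAAAAAAAAAAAAAAAAAAAAAAAAAAAAAAAAAAAAAAAA8AAAAAAAAAAAAAAf8AAAAAAAAAAAAAB/+AAAAAAAAAAAAADh+AAAAAAAAAAAAACB+AAAAAAAAAAAAAAB8AAAA/gAAAAAAAAB8AAAD/gAAAAAAAAD8AAAf/AAAAAAAAAD4AAA/8AAAAAAAAAHwAAB/4AAAAAAAAAHwAABzwAAAAAAAAAHgAAIB4AAAAAAAAABwAA4A//AAAAAAAAB4Dz4B//gAAAAAAAB8f/wH//wAAAAAAAB///wP//wAAAAAAAD//PAP//wAAAAAAAD//PAP//wAAAAAAAD//uAP//wAAAAAAAD//+Af//wAAAAAAAD//+B///wAAAAAAAH//+D///wAAAAAAAH//+P///4AAAAAAAP///////8AAAAAAAP///////+AAAAAAAf////////AAAAAAAf//H/////wAAAAAAf/+B/////4AAAAAAP/8A/////8AAAAAAP/wAP////8AAAAAAP/gAD////8AAgAAAP+AAAf///8AAwAiAP4AAAB///8AA4D/gPwAAAA///8AA8D/4PgAAAAf//8AA/H/8fgAAAAf//8AA///wPAAAAAf//8AA//8AOAAAAAf//8AAf/gAEAAAAA///8AAf4AAAAAAAD///8AAfgAAAAAAAf///8AAfAAAAAAAB////8AA8AAAAAAAD////8ABwAAAAAAAD////8AHgAAAAAAAD////8APAAAAAAAAD////8APgAAAAAAAD////8APgAAAAAAAD////8APwAAAAAAAD////8APwAAAAAAAD////8Af4AAAAAACD////8D/4AAAAAAGH////8H/wAAAAAAH/////8P/gAAAAAAH/////8P+AAAAAAAH//g//8P4AAAAAAAH//A//8fwAAAAAAAH/+A//8="/>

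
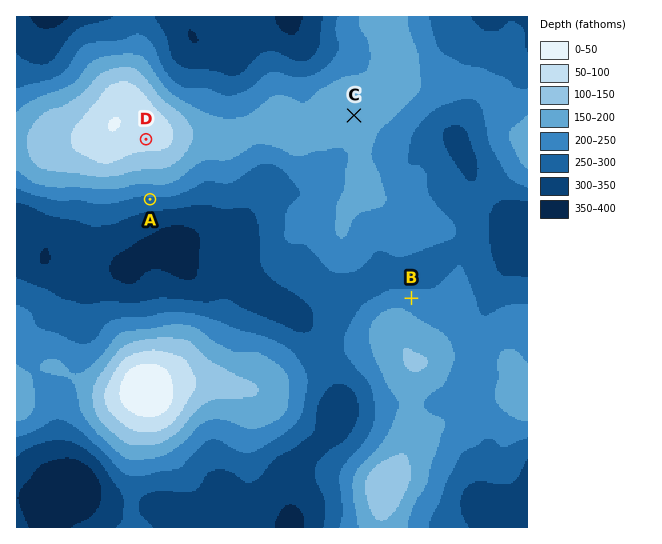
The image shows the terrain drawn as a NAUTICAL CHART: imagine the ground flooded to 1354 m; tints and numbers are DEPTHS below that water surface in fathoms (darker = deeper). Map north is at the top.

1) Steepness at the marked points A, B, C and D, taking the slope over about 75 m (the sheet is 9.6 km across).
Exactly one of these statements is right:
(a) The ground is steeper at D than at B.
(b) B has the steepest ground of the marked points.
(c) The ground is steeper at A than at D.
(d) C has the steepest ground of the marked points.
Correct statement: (c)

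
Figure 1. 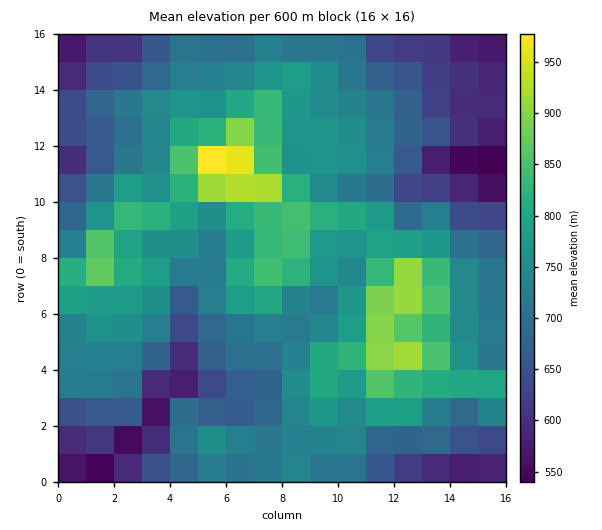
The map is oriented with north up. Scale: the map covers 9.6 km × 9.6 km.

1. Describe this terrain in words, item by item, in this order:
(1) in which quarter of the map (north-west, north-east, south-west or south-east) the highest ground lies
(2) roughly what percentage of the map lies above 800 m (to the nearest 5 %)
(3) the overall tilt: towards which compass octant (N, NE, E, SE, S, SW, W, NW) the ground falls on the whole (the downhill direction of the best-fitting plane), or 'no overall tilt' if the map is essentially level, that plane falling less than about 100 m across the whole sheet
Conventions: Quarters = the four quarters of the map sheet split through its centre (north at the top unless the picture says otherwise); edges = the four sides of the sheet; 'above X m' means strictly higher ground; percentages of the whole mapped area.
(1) Look to the north-west quarter for the highest ground.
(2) Roughly 20 % of the ground is higher than 800 m.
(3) No overall tilt - high and low ground are spread across the sheet.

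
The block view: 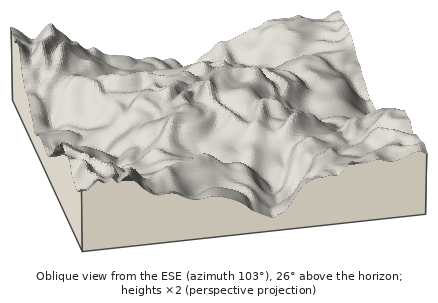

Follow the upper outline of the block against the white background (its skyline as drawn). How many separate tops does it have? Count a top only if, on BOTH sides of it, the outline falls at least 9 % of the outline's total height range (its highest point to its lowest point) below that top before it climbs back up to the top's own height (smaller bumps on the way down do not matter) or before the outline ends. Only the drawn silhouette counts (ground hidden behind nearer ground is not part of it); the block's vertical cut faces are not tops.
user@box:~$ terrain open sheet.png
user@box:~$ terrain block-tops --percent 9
2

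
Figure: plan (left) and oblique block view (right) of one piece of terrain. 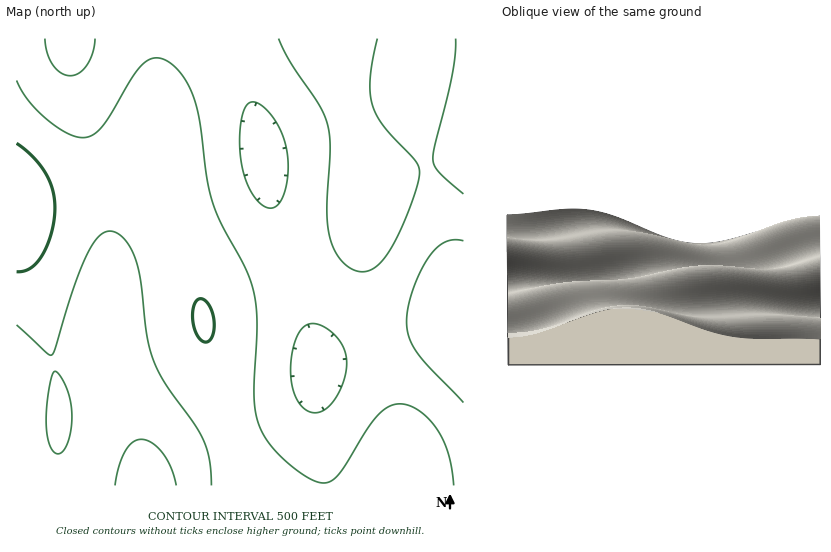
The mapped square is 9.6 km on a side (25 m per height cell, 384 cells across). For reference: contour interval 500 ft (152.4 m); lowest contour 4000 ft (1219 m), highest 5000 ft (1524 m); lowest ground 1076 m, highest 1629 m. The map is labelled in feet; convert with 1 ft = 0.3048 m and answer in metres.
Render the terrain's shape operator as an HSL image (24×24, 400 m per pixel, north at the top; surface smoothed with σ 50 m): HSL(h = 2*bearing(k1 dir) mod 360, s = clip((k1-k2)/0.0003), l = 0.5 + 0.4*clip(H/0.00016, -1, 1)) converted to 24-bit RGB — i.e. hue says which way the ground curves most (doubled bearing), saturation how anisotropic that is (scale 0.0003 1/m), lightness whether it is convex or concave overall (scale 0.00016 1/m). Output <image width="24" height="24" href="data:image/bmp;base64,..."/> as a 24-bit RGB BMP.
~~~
<image width="24" height="24" href="data:image/bmp;base64,Qk32BgAAAAAAADYAAAAoAAAAGAAAABgAAAABABgAAAAAAMAGAAATCwAAEwsAAAAAAAAAAAAAwXqG5d6j6/Op0eGGk5plPTJaEQosDQgrHSREQodUeOVSs/+HwPyaotmLbnylSx6rRACtXwjKnF3O1MDD7/Ha8PXW4uXFrYyly4+H7eSy9PO529iUmmlqSChpGQo6EgsyKTdSPaE/e/dJqf98ov90cNRdTXmNKxp9LgiCUBmpmW+619HA8fPY8/TX4NbCu3e70ayN8uu59PC/1sWapl6TVB58JwlQIxFOPExmU8E/jf9Vp/94if9YP842N2dxFRRUGw1aPyiEjHyg1Nqy8fXW9PTX2L6zwlrH18mI9PO18u+60LWXs06vXxSNOQdrOxlvU11+gc5dqf9yrf9+ef9FMLIzJ09XDRIzDw47MTRldpxtx+GX6vbC7e+/y6KavjfK09956/an7O6qxaWOpUCzYQyXSgWEWSGQfWyWrNqBxv+Uuv+Ke/FLN5ZCHzhFCxAoDRAoMkpVZ65Ltexz2fia3OeXt4Z9myqtwOxl2/mQ2OiSs5iAhzelWQmVVAaVdCupqoaYzeWk3v25yv2ciN5eRYBYGyY9Cw4oDhMlMFRFX8AvpfpOxP5swOBpnHRfbSOCrvlTxf52ueN1nZtxYi+OSAmHVAuYhDq1uqKb4u7B7PzP2faymsh4UWp1GxhDDQsoExcqMV05Y9Iemv86rP9Hndo7dGxOQBtVov9Prf9jkt5YXIlnPiZ0MwtyShSQhk+xxsGp7fXV7vrR4fDArLaOX0mCKBRTFQsyIB49Q288dugZm/83m/8tecQmRlM7HxAuov9cm/9YadhBR3ptIh1cIA1cOx6Ce2egx9Cs7fbV7/jT5OrDso+abzKcOgxrKgtQPitZa4ZOmOs1p/9Blf8hY6MpKzwzFQ4lrf9ykf5YSc04N21uFBlLEQ1LKyZ0b46awNqk6/jT7vjT4OC9t321eRyvSwKDRwl1ajV/pKVgvOpdvf9WnPEwXIo0IigwEg0mwP6SlfNrQL1ILldnDxdBDRFDLD1tYqd6teWW5frK6PbN0c+tq2G6dgyzVgCNZgWZnTuovKN82uuI0/Z7rN1PY3hHIB0wEQso1vm4ouaGUq1yKUNqDBNCDhdFL1VvU7leqe+F1fuy1PCvu72YkUO1ZgSmWACOfgSyxEbCz6yW7u6u5fCewMxxdFdVKBk/Egkq5/fUstqiZJ6jIyx2Cw1OEhxSNW15TMpMoPh5wv6Yt+mMkqd/aTOZTAGJUACFiAq5yV+73L2s8+zJ7eq5xLCLiEyNNhRZFAYu6vPYwdG3ZWWsKRuMEwplGB1nQoaJYNVUof11sf+Bl+FsY5JwRSV3MgJlQgB3gxiwxHSu48259e7W7eLHx5OYmDaxSAp8KQRX6/HazcO+eVTCPA+mJQeDKSCEVpqYgtxpq/19p/x0fNRWT3p1KRhXHANCMgZgdiuauYOX5tq89O/X6tzJzI60oSDPWgCdRACG7O/cybTMhD7VTgK9PQKiTCmjdqShqOCHvfqPqPRzbcJPQFdmGQ88EgQvJQxMZT+BsqKG5ue08/LQ4tO/y4DDmxDcZACtXgCt5+vWvJ/GhCPgXADBVwC7dTHAsZmTyuWl0falsul9b6pXNTlaEAkrEAUuHhFAV05uprx21+uh5e+61MqtuWzDhQjUYwCzbwDKzty3ooO3dBfOXAC2agHGm0PLxKmj4+y94vS4wd2MfpJoNypZEgcsEQYtHxg+T3FYl89fxfKJzu2busGVj1SyYwm3VwCscgDaqc2PeWKjWRSmUQCgcQq9sVjG0rmt8fHN7vPF0tOXkmWDPx5iFQUuEwcsJyJGVYNLkOJPtPpxse54jLN1XEaRQAyQQgCbZxLLd8FgS0qAOhN3PgV9bBilumi42sew9PLS8u7HzraZpE+gSxNvHgM5HQk4OjJVaJ5Klu9Oqv9klO9ZWatSNjpzIw5oKwh8VCeuSa0+Mz5eHw9JKgtVXiiEqnGN3tSn9fLK7+a/y5ePsDizVgh9LwBQNg5YW0ZsiLpTqPddqf9kf+xGQ5ZLJzZaEAxHGRBePjqPNIo1IC1ADwopGQ01TTVlopNs3+OU9PW26d2rxX2Eqya0XQCEQQBlVxN6iVeFrcxtv/l5sv9ud+NEPYRRHCxICg0xExlKQWN9Mm47FBspDQsoEQ0mPTtPlrBP0et36fWY4deOuGZ6lBykWAB9UQB3eRuYpmiFzduL1vmbwPmDfNRSQHZfFyM/Cg4pFiRBPH1qN1pIDxEkDgsoERAjNk44hMEzwPdW1vhy0tZtnlRucBeHTABvWwCDlCequH+F4een5/m6zvKaisJpRmZwFhtCCw8rGzBFNYlP"/>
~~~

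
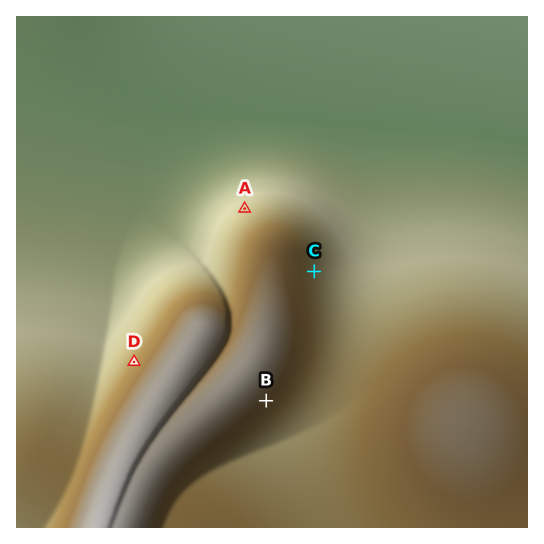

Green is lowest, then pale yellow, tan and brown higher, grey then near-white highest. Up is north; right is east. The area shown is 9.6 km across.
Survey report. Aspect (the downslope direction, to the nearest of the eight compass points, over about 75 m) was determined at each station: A NW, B SE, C E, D NW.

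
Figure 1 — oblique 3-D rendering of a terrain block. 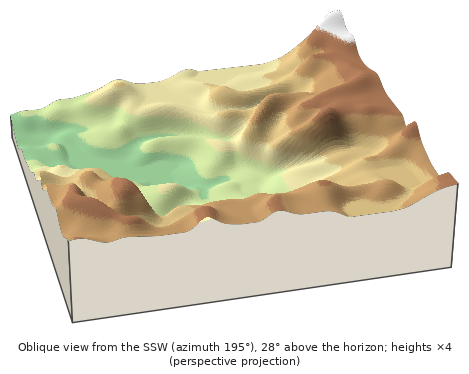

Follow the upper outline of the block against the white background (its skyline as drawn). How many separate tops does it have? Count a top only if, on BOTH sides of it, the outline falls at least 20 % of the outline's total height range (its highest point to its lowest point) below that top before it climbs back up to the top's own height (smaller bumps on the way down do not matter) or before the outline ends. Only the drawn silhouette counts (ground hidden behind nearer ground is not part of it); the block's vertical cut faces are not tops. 1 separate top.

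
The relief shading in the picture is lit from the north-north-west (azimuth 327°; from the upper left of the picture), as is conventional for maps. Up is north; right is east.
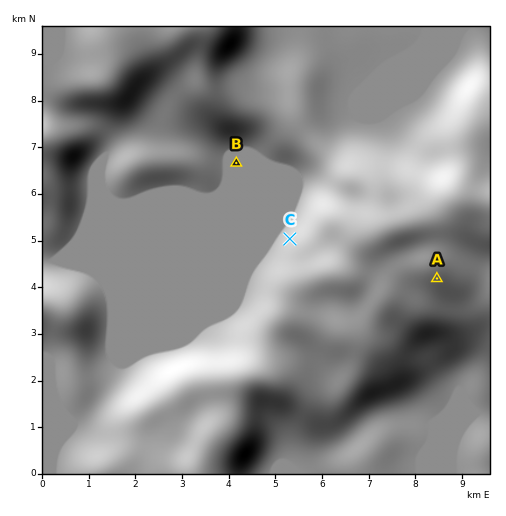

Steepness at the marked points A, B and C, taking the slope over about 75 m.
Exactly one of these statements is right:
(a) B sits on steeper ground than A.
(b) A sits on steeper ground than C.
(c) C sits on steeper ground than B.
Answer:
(c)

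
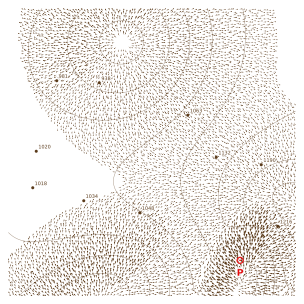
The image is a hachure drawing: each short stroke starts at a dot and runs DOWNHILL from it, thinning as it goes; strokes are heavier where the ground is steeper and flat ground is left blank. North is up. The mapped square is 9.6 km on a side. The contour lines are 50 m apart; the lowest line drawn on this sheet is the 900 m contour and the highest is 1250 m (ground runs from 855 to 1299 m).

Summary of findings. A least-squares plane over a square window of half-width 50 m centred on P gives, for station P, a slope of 7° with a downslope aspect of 155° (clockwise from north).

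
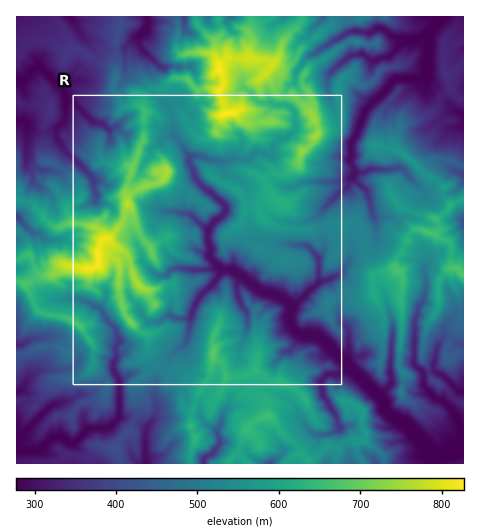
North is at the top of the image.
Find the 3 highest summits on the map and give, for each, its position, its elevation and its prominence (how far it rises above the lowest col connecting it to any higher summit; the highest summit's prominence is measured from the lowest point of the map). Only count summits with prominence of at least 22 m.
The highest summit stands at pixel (225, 113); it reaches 827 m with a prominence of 550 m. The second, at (220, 69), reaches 826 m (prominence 32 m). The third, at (98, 256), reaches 824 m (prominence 261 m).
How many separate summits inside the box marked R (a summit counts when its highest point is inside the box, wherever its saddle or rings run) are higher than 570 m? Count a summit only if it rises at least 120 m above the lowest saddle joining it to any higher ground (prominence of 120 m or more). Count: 3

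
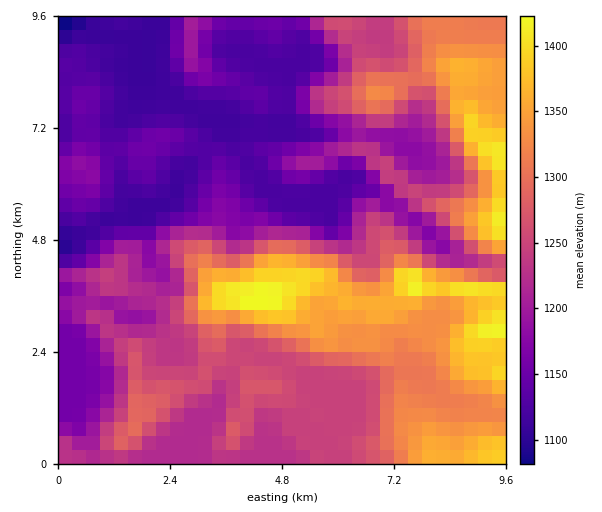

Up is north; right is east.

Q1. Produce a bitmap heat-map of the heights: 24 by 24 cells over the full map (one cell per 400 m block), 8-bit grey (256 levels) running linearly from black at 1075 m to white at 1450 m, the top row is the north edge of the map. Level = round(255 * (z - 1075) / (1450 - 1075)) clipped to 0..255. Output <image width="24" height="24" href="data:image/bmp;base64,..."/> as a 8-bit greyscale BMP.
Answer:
<image width="24" height="24" href="data:image/bmp;base64,Qk12BgAAAAAAADYEAAAoAAAAGAAAABgAAAABAAgAAAAAAEACAAATCwAAEwsAAAABAAAAAAAAAAAAAAEBAQACAgIAAwMDAAQEBAAFBQUABgYGAAcHBwAICAgACQkJAAoKCgALCwsADAwMAA0NDQAODg4ADw8PABAQEAAREREAEhISABMTEwAUFBQAFRUVABYWFgAXFxcAGBgYABkZGQAaGhoAGxsbABwcHAAdHR0AHh4eAB8fHwAgICAAISEhACIiIgAjIyMAJCQkACUlJQAmJiYAJycnACgoKAApKSkAKioqACsrKwAsLCwALS0tAC4uLgAvLy8AMDAwADExMQAyMjIAMzMzADQ0NAA1NTUANjY2ADc3NwA4ODgAOTk5ADo6OgA7OzsAPDw8AD09PQA+Pj4APz8/AEBAQABBQUEAQkJCAENDQwBEREQARUVFAEZGRgBHR0cASEhIAElJSQBKSkoAS0tLAExMTABNTU0ATk5OAE9PTwBQUFAAUVFRAFJSUgBTU1MAVFRUAFVVVQBWVlYAV1dXAFhYWABZWVkAWlpaAFtbWwBcXFwAXV1dAF5eXgBfX18AYGBgAGFhYQBiYmIAY2NjAGRkZABlZWUAZmZmAGdnZwBoaGgAaWlpAGpqagBra2sAbGxsAG1tbQBubm4Ab29vAHBwcABxcXEAcnJyAHNzcwB0dHQAdXV1AHZ2dgB3d3cAeHh4AHl5eQB6enoAe3t7AHx8fAB9fX0Afn5+AH9/fwCAgIAAgYGBAIKCggCDg4MAhISEAIWFhQCGhoYAh4eHAIiIiACJiYkAioqKAIuLiwCMjIwAjY2NAI6OjgCPj48AkJCQAJGRkQCSkpIAk5OTAJSUlACVlZUAlpaWAJeXlwCYmJgAmZmZAJqamgCbm5sAnJycAJ2dnQCenp4An5+fAKCgoAChoaEAoqKiAKOjowCkpKQApaWlAKampgCnp6cAqKioAKmpqQCqqqoAq6urAKysrACtra0Arq6uAK+vrwCwsLAAsbGxALKysgCzs7MAtLS0ALW1tQC2trYAt7e3ALi4uAC5ubkAurq6ALu7uwC8vLwAvb29AL6+vgC/v78AwMDAAMHBwQDCwsIAw8PDAMTExADFxcUAxsbGAMfHxwDIyMgAycnJAMrKygDLy8sAzMzMAM3NzQDOzs4Az8/PANDQ0ADR0dEA0tLSANPT0wDU1NQA1dXVANbW1gDX19cA2NjYANnZ2QDa2toA29vbANzc3ADd3d0A3t7eAN/f3wDg4OAA4eHhAOLi4gDj4+MA5OTkAOXl5QDm5uYA5+fnAOjo6ADp6ekA6urqAOvr6wDs7OwA7e3tAO7u7gDv7+8A8PDwAPHx8QDy8vIA8/PzAPT09AD19fUA9vb2APf39wD4+PgA+fn5APr6+gD7+/sA/Pz8AP39/QD+/v4A////AGlhaHJlYmJjbG1nZ2hzdXaBj6e+wsHM1FZLcJCBZmJibIZsaHJ1dHZ9lqy5urbAwjo/XX2VgGliZIJ0bXR1dnV3lautqqipqTk5SXGSiXxwZHh/fXp2dXV3k6ajoqSosjk5QmiEfX2Ac3eEgnl1dXV5jqCdo7fCzzk6SXF+bm52fnl4d3iAio2WoJ+grcnQ0zk8WXR1bGt6jHp7hpWptK6wrKWssc7a2T5RbVhTYnWQo5iuvMC8uLS0trOurr/b6FBbVVRaY3uz1d3n59fAvMTBw8G5r7nJ00dabmlhWWKk1uDl59/XyryruN7j0tvVzz5OZWpSTHKmrqjD0dHKv5Z/l8WwjH53dhQkQlxNV3+SgmmAnZyIdWl0iIplSl2LrxgaISkoPVVcVERNWFRILkJufmVGUY7A3ygrHxsaHCQ0REA5LCMiITRiXElhh6jA3jU9Lh0fHRsrPTclISIhISY2Qmt2d4alzkFINCMuJhsjNC0hJz09LSM1bmdTVmqe0T1ELyw1LiQjKyUlM0VSVk1mZ0tJVYPJ5CYxJygyNzEmHx4hISImNVJVS0pPZavZ1iYwIxwfIiEcGxwgHx8xSlhweGBcf8PQwSs1KBwaGxsfICMtJydXeIWgo4ZwlsS+uScrJBoZGiM3NC4oIiI6W3ian5qUq8G+uSclHhoYGjVMLiMhISEiMWKAe4Kct8K+uBwgGxkYGj1HJiIjKiQkSG9yb3yYp6ioqAcTGRwaGThTNS0wNC5DdXxzcIWeo6KgoA=="/>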